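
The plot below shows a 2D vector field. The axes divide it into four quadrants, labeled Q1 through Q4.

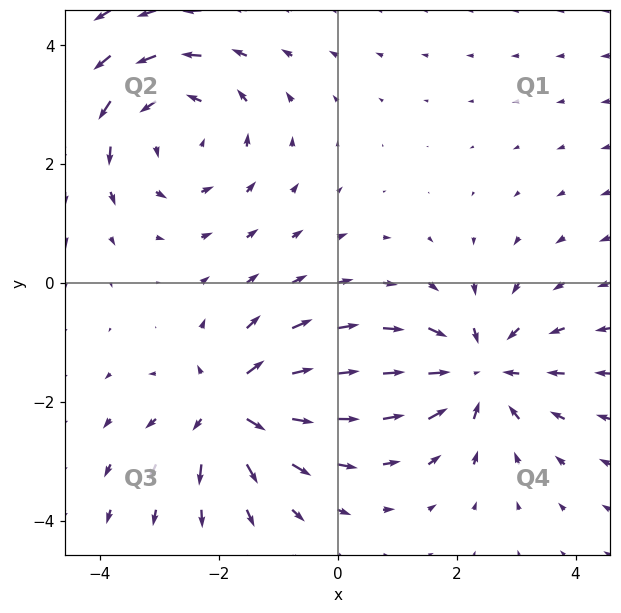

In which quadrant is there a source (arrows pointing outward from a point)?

The source sits at approximately (-1.8, -2.1), which lies in quadrant Q3. The divergence there is about +5, positive as expected for a source.

Q3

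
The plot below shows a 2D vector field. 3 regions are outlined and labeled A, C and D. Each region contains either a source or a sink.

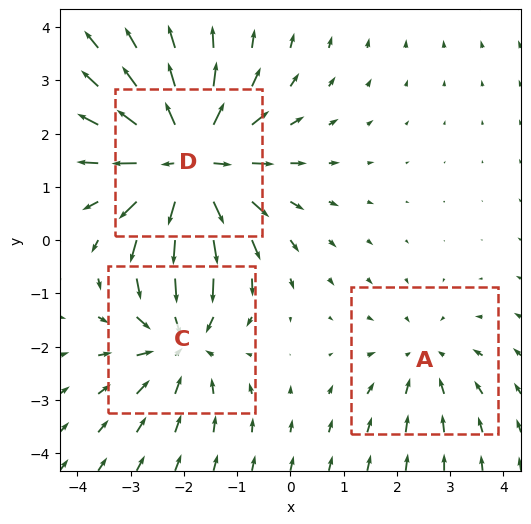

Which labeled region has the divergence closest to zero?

A

Divergence at each region's feature centre — A: about -2, C: about -3, D: about +5. Region A is closest to zero.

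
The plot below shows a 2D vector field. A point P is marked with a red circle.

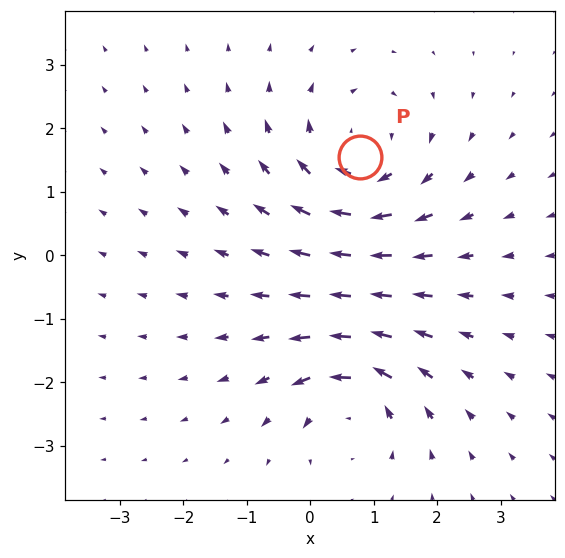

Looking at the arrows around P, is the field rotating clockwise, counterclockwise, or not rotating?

clockwise

Near P at (0.8, 1.5) the arrows circulate clockwise. The curl (z-component) there is about -4; negative curl means clockwise rotation.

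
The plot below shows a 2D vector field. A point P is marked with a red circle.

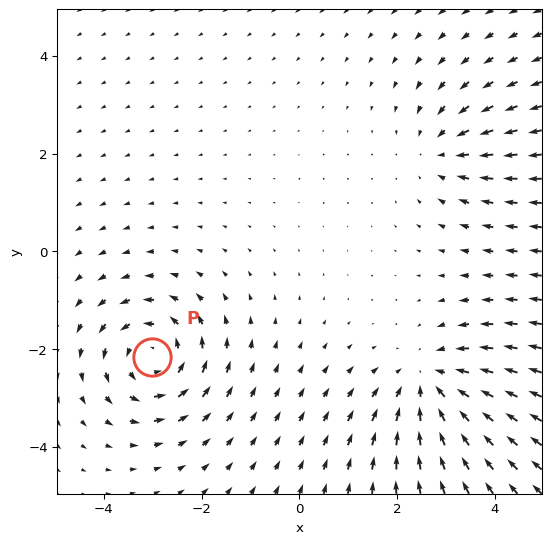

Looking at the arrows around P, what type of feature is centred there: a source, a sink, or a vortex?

vortex

At P (-3.0, -2.2) the arrows circulate counterclockwise. Divergence ≈0, curl about +5 — near-zero divergence with nonzero curl is a vortex.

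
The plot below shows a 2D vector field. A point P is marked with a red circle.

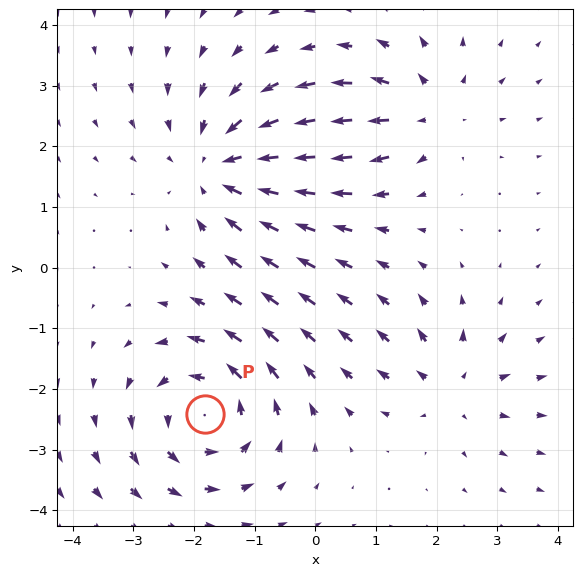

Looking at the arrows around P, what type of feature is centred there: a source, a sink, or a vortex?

At P (-1.8, -2.4) the arrows circulate counterclockwise. Divergence ≈0, curl about +5 — near-zero divergence with nonzero curl is a vortex.

vortex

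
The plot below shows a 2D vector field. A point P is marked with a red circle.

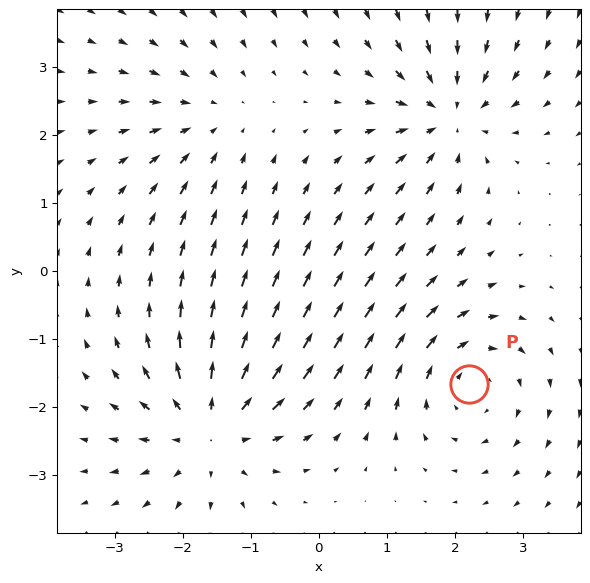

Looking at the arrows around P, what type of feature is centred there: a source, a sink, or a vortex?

At P (2.2, -1.7) the arrows circulate clockwise. Divergence ≈0, curl about -4 — near-zero divergence with nonzero curl is a vortex.

vortex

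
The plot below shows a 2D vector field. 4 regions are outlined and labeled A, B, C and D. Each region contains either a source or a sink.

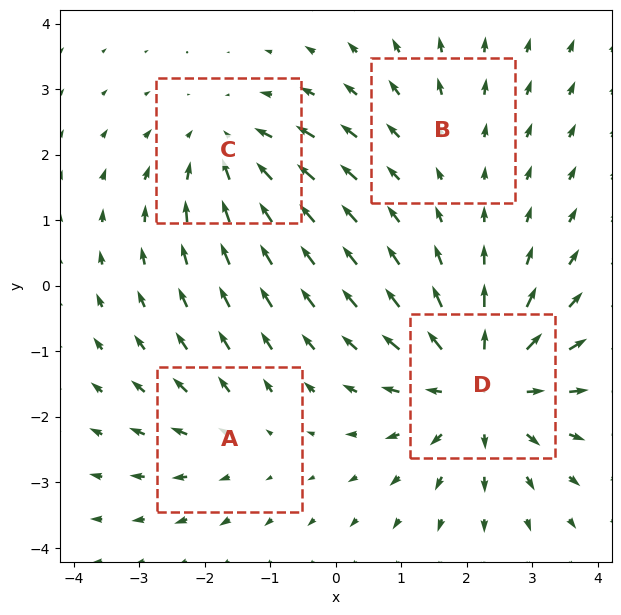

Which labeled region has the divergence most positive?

Divergence at each region's feature centre — A: about +3, B: about +2, C: about -4, D: about +6. Region D is most positive.

D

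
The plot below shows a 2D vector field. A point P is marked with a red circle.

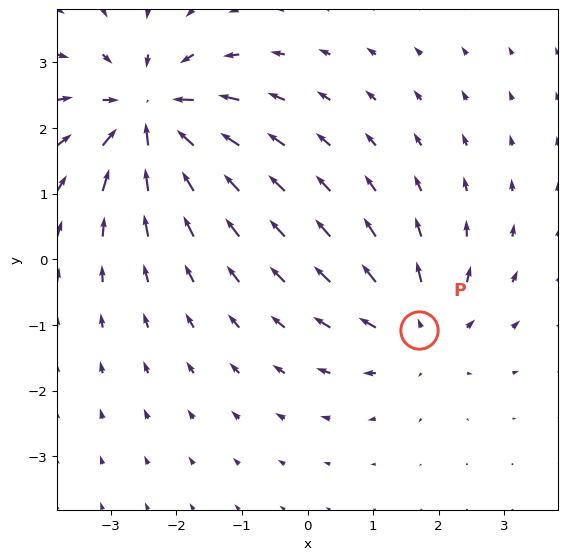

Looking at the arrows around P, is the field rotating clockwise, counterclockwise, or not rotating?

not rotating

Near P at (1.7, -1.1) the arrows show no circulation. The curl there is ≈0.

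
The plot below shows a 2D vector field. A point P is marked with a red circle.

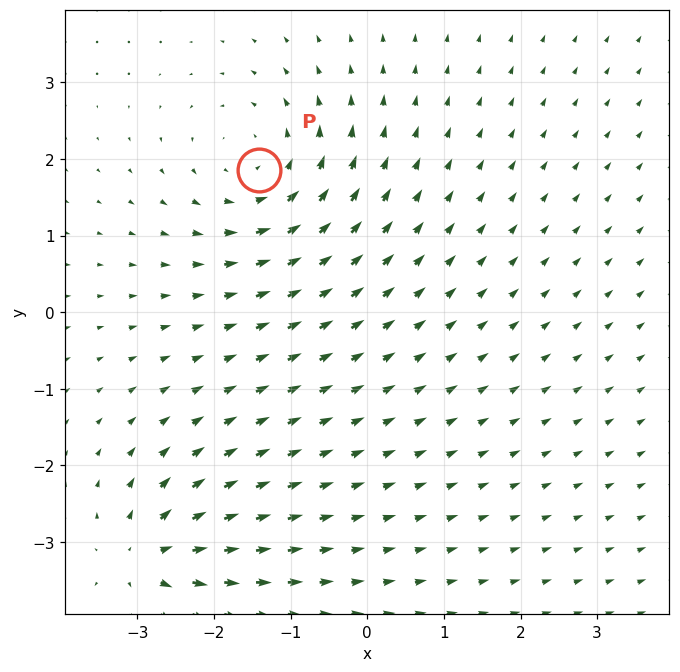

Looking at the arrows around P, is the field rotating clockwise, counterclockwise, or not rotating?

Near P at (-1.4, 1.9) the arrows circulate counterclockwise. The curl (z-component) there is about +4; positive curl means counterclockwise rotation.

counterclockwise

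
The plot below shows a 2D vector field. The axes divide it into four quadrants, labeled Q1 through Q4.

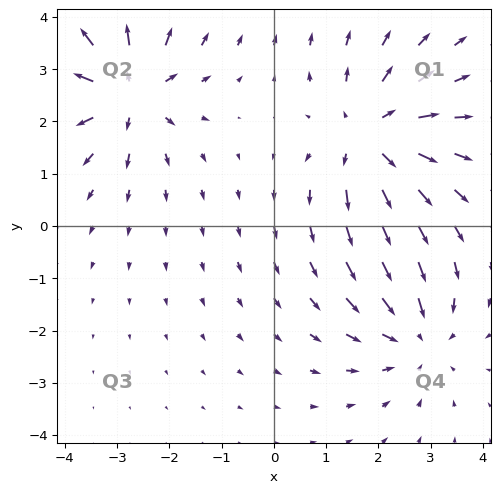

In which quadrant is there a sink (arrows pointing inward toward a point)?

The sink sits at approximately (2.7, -2.1), which lies in quadrant Q4. The divergence there is about -3, negative as expected for a sink.

Q4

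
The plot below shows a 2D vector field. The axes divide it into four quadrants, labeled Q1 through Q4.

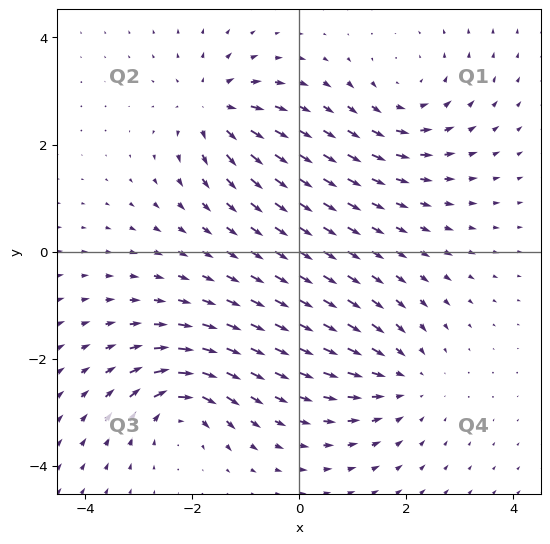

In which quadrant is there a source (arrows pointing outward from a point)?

Q2

The source sits at approximately (-1.6, 2.7), which lies in quadrant Q2. The divergence there is about +5, positive as expected for a source.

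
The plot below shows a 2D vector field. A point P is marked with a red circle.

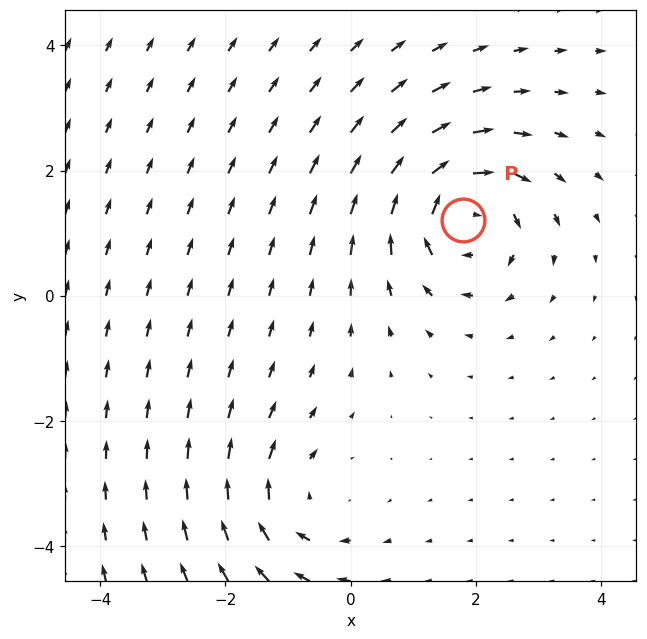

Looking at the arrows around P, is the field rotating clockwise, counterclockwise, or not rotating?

Near P at (1.8, 1.2) the arrows circulate clockwise. The curl (z-component) there is about -5; negative curl means clockwise rotation.

clockwise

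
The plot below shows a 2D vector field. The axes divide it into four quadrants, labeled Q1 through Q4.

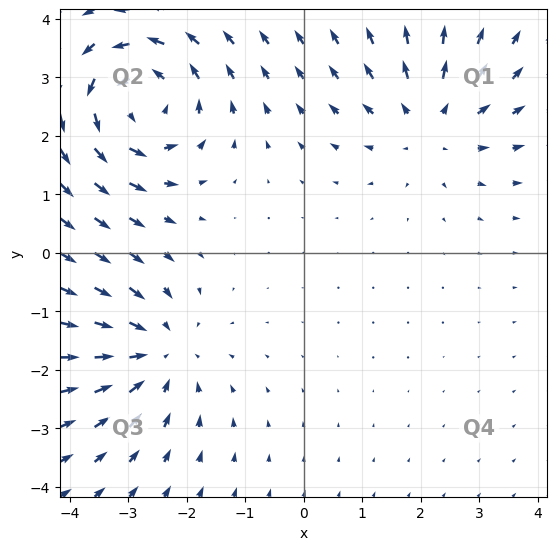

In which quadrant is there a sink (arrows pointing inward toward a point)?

The sink sits at approximately (-2.5, -1.7), which lies in quadrant Q3. The divergence there is about -2, negative as expected for a sink.

Q3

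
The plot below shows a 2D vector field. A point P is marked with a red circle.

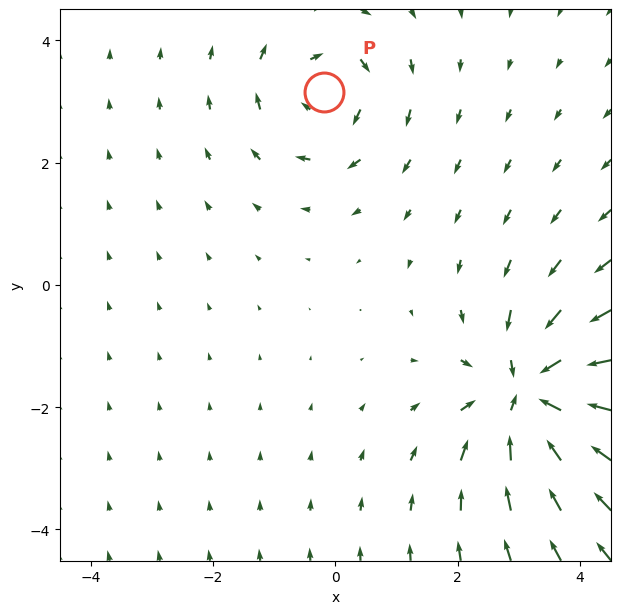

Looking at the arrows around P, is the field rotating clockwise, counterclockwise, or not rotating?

Near P at (-0.2, 3.2) the arrows circulate clockwise. The curl (z-component) there is about -3; negative curl means clockwise rotation.

clockwise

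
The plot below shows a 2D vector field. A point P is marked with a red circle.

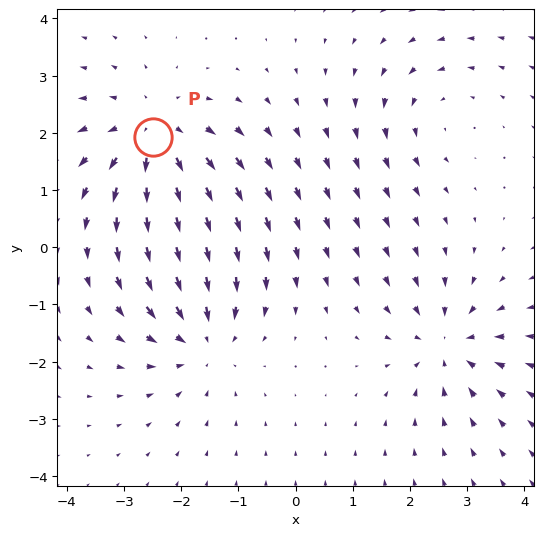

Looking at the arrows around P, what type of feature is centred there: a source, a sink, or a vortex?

source

At P (-2.5, 1.9) the arrows spread outward. Divergence about +4, curl ≈0 — positive divergence with near-zero curl is a source.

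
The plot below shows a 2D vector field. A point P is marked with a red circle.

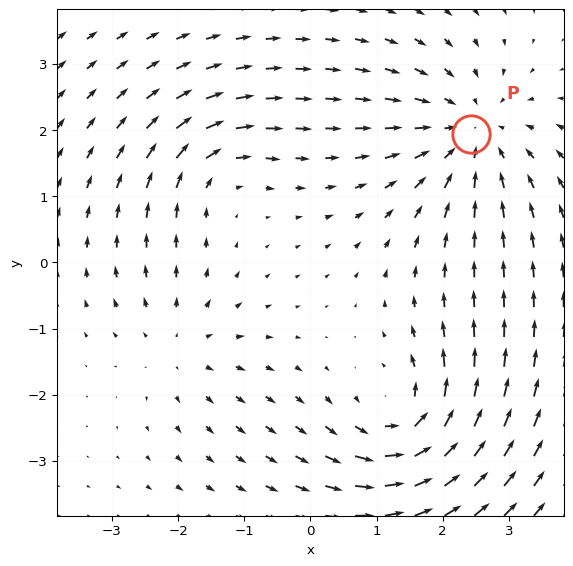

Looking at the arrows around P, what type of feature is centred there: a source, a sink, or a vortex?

sink

At P (2.4, 1.9) the arrows converge inward. Divergence about -4, curl ≈0 — negative divergence with near-zero curl is a sink.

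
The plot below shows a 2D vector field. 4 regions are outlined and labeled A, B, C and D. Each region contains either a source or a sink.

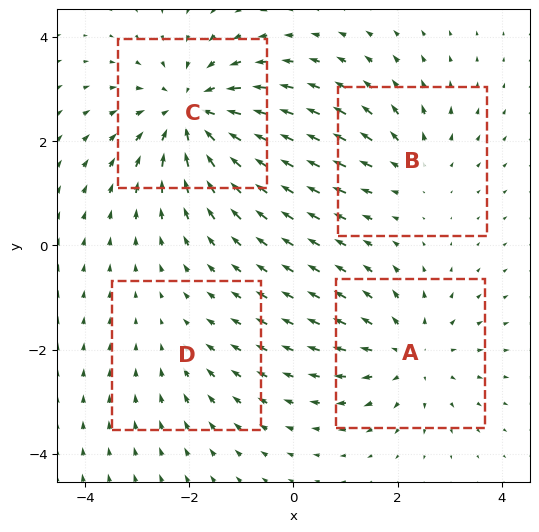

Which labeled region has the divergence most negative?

Divergence at each region's feature centre — A: about +4, B: about +3, C: about -6, D: about -2. Region C is most negative.

C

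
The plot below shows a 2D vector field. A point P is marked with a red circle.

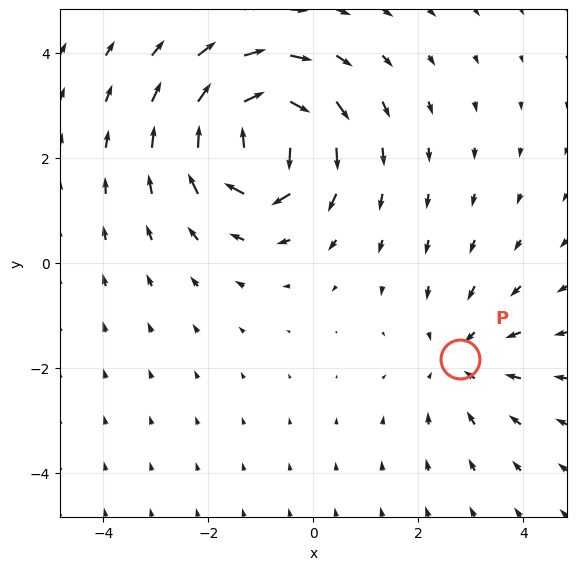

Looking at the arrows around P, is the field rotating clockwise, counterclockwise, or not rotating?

not rotating

Near P at (2.8, -1.8) the arrows show no circulation. The curl there is ≈0.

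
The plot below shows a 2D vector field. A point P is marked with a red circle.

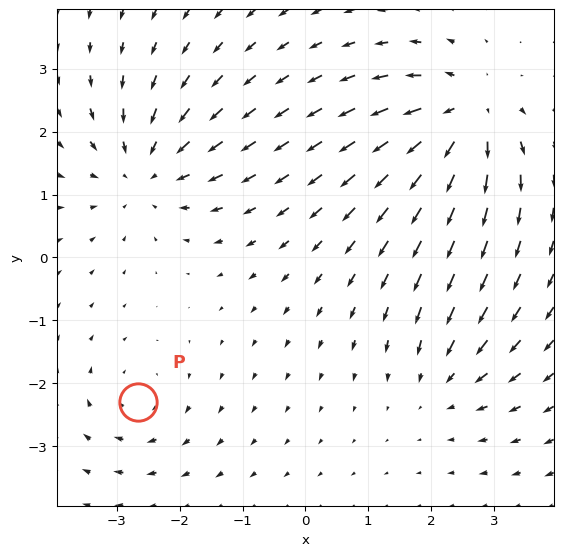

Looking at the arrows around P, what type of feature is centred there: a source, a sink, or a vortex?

At P (-2.7, -2.3) the arrows circulate clockwise. Divergence ≈0, curl about -3 — near-zero divergence with nonzero curl is a vortex.

vortex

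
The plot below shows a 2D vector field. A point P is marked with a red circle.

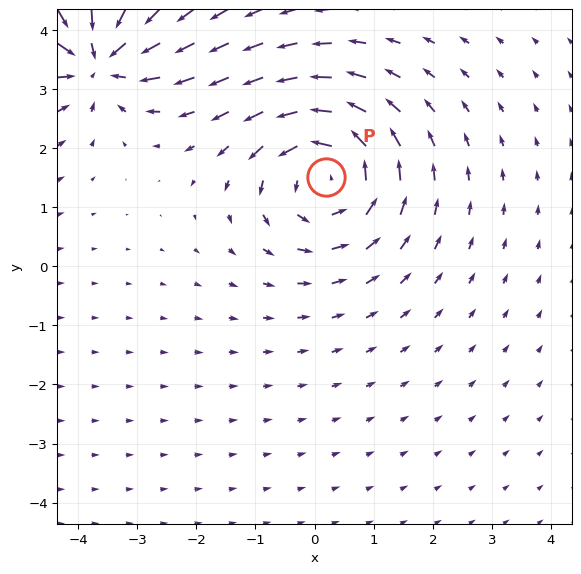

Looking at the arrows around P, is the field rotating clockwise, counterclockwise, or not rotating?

counterclockwise

Near P at (0.2, 1.5) the arrows circulate counterclockwise. The curl (z-component) there is about +5; positive curl means counterclockwise rotation.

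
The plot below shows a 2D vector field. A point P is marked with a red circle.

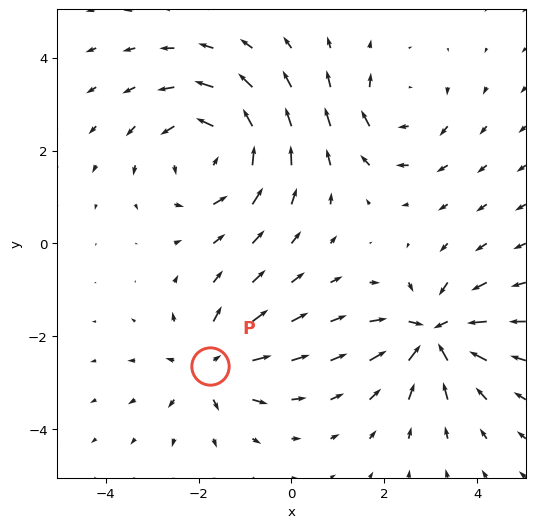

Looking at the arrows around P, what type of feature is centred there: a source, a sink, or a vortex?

source

At P (-1.8, -2.6) the arrows spread outward. Divergence about +4, curl ≈0 — positive divergence with near-zero curl is a source.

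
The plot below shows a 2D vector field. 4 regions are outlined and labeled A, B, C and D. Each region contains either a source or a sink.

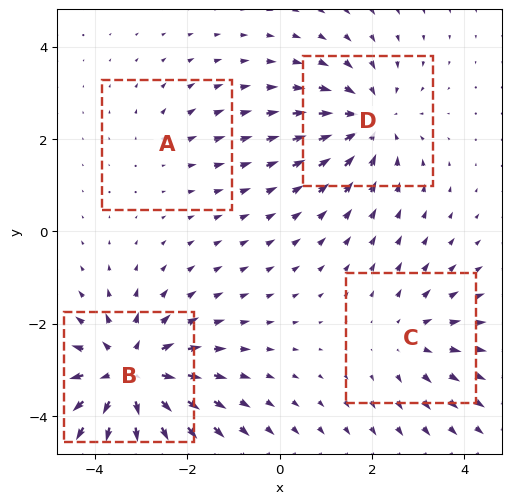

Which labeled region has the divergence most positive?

B

Divergence at each region's feature centre — A: about +2, B: about +7, C: about +3, D: about -4. Region B is most positive.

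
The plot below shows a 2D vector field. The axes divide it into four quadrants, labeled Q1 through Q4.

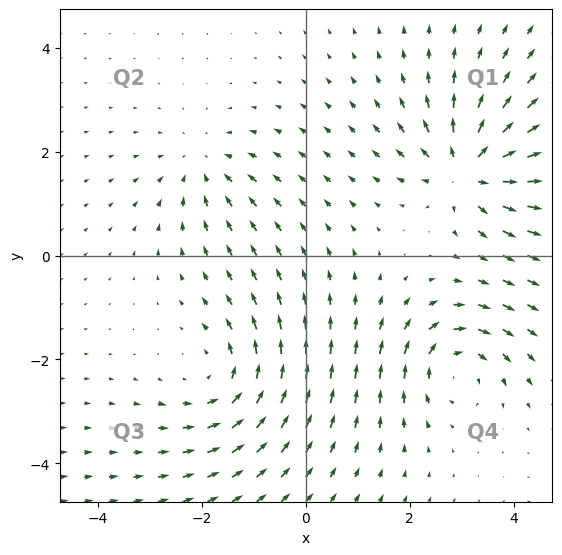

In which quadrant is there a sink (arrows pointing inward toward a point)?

Q2

The sink sits at approximately (-2.0, 1.7), which lies in quadrant Q2. The divergence there is about -3, negative as expected for a sink.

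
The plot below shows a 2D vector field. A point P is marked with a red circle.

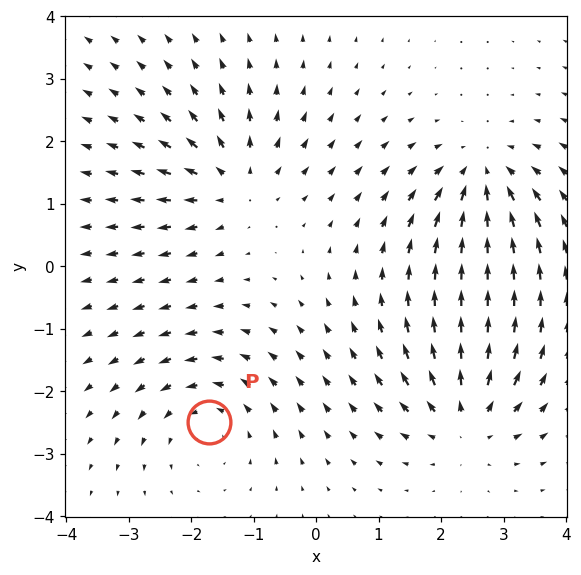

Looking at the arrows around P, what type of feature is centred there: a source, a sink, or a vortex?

vortex

At P (-1.7, -2.5) the arrows circulate counterclockwise. Divergence ≈0, curl about +3 — near-zero divergence with nonzero curl is a vortex.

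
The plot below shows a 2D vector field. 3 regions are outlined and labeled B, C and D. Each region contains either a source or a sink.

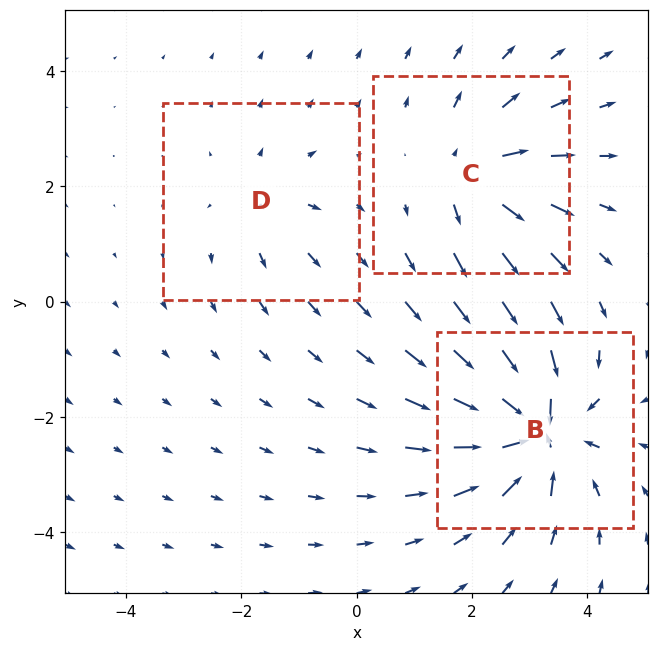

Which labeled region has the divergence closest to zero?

Divergence at each region's feature centre — B: about -7, C: about +4, D: about +2. Region D is closest to zero.

D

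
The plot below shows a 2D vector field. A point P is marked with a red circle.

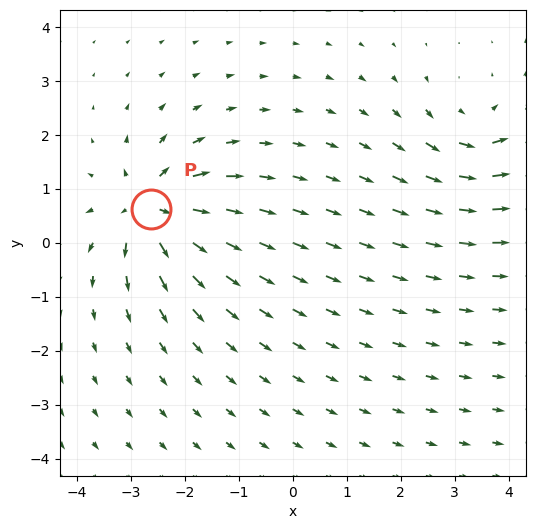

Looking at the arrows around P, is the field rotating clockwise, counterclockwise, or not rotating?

not rotating

Near P at (-2.6, 0.6) the arrows show no circulation. The curl there is ≈0.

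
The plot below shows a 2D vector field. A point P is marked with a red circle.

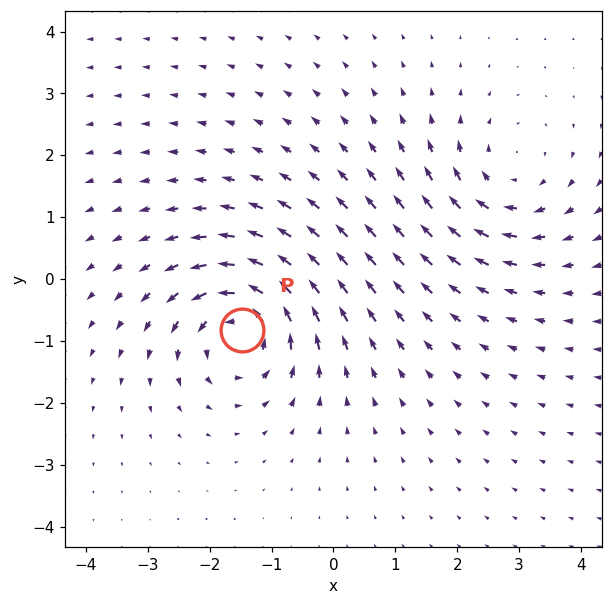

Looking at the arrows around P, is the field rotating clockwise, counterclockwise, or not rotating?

counterclockwise

Near P at (-1.5, -0.8) the arrows circulate counterclockwise. The curl (z-component) there is about +5; positive curl means counterclockwise rotation.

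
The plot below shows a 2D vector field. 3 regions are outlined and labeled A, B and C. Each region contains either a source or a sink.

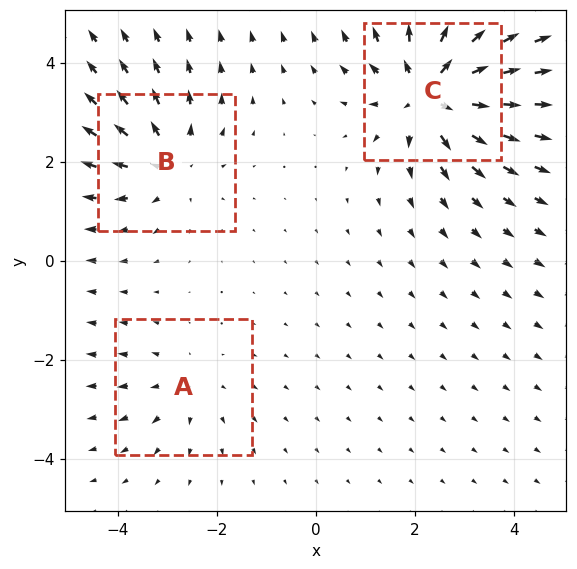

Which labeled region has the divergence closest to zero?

A

Divergence at each region's feature centre — A: about +2, B: about +3, C: about +5. Region A is closest to zero.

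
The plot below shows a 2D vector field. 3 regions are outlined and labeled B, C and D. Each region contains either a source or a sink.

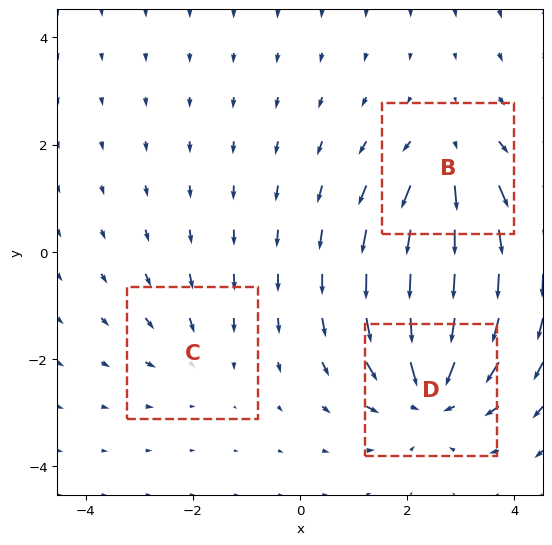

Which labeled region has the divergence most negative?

Divergence at each region's feature centre — B: about +3, C: about -2, D: about -5. Region D is most negative.

D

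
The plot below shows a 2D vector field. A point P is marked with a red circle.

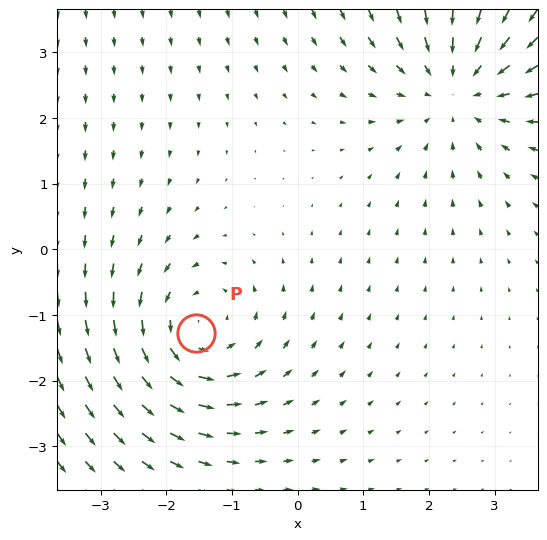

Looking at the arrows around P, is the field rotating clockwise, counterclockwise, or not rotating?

Near P at (-1.6, -1.3) the arrows circulate counterclockwise. The curl (z-component) there is about +4; positive curl means counterclockwise rotation.

counterclockwise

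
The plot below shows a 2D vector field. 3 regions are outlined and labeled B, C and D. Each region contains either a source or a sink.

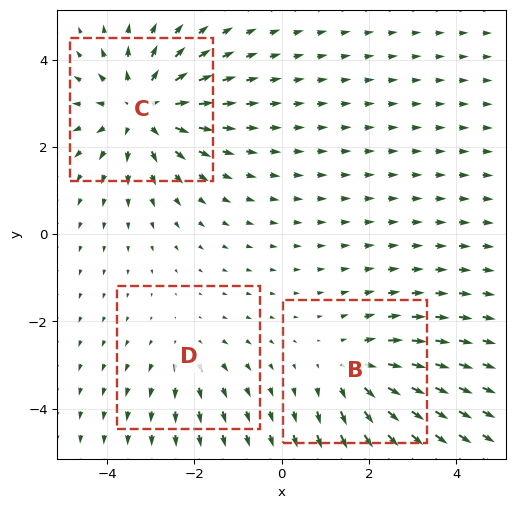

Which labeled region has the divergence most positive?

C

Divergence at each region's feature centre — B: about +3, C: about +4, D: about +2. Region C is most positive.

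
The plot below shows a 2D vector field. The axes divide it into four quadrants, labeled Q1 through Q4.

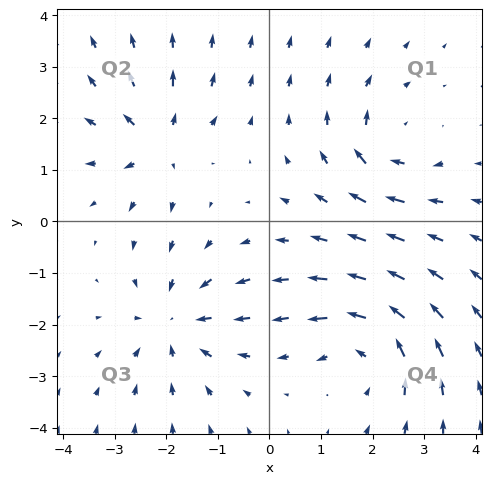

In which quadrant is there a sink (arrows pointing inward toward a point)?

Q3

The sink sits at approximately (-1.8, -2.0), which lies in quadrant Q3. The divergence there is about -4, negative as expected for a sink.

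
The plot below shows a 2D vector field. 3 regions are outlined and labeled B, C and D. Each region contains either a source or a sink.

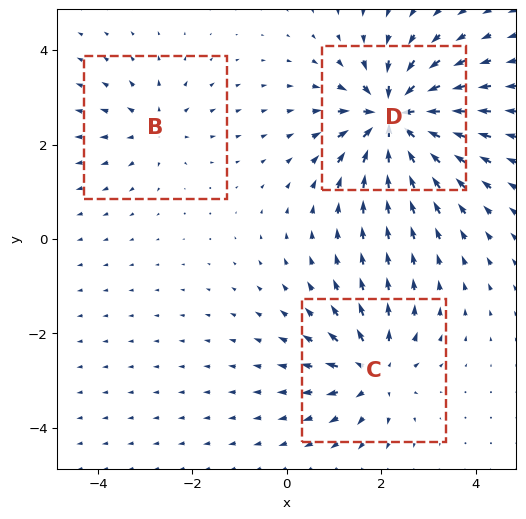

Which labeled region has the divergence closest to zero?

Divergence at each region's feature centre — B: about +3, C: about +4, D: about -6. Region B is closest to zero.

B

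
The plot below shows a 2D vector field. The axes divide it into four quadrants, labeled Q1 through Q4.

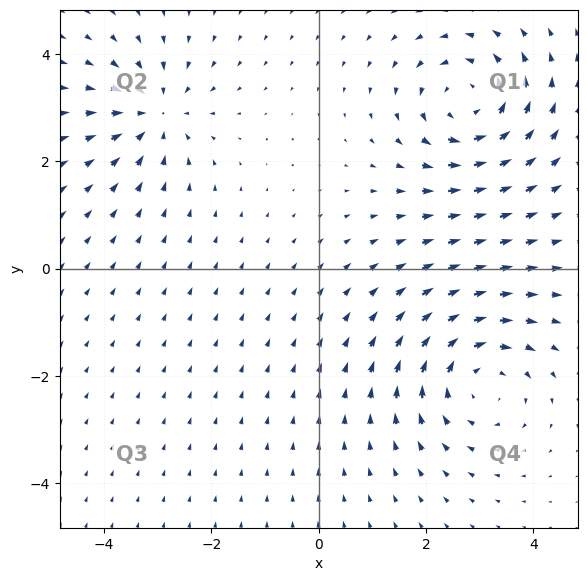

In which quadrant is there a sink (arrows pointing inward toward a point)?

The sink sits at approximately (-3.0, 2.9), which lies in quadrant Q2. The divergence there is about -4, negative as expected for a sink.

Q2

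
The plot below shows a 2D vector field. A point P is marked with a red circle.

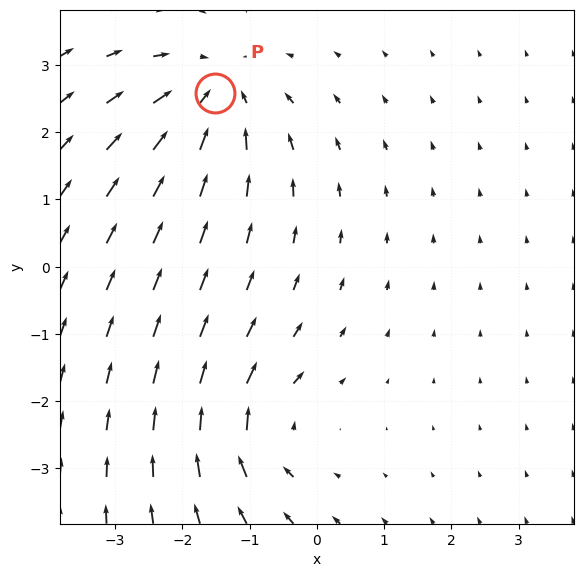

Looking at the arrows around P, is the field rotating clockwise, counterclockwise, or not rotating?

Near P at (-1.5, 2.6) the arrows show no circulation. The curl there is ≈0.

not rotating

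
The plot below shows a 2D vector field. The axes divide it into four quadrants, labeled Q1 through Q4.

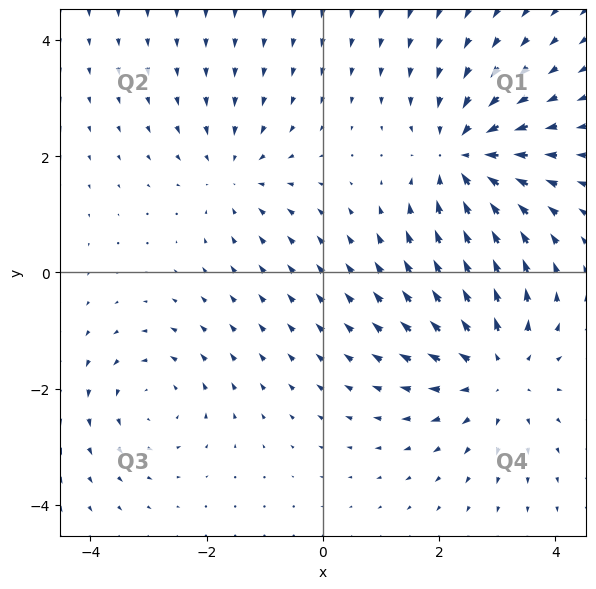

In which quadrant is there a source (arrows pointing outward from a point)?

Q4

The source sits at approximately (3.0, -1.7), which lies in quadrant Q4. The divergence there is about +4, positive as expected for a source.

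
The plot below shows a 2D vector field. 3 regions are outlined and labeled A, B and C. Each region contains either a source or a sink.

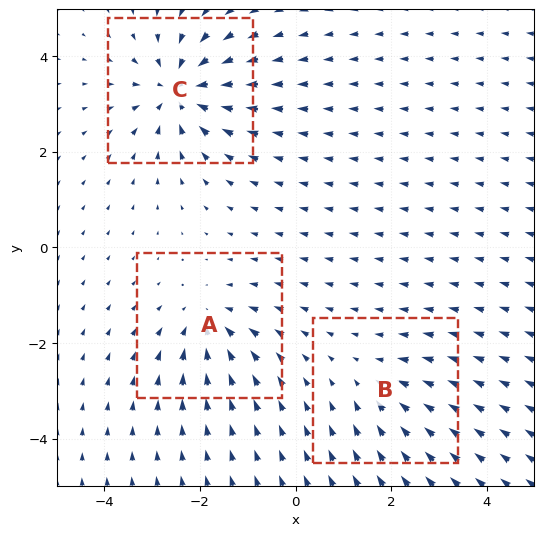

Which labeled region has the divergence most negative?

Divergence at each region's feature centre — A: about -4, B: about -2, C: about -5. Region C is most negative.

C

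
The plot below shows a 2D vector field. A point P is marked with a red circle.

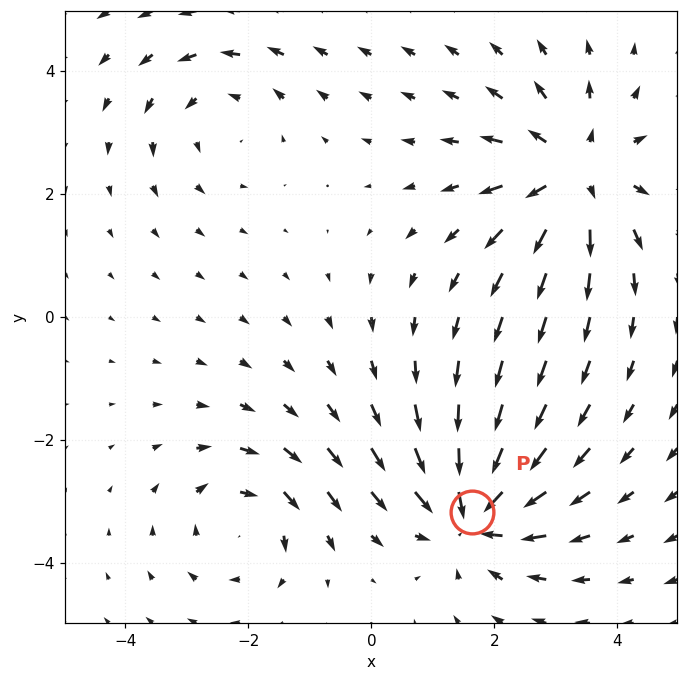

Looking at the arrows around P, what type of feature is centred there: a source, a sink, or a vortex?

sink

At P (1.6, -3.2) the arrows converge inward. Divergence about -5, curl ≈0 — negative divergence with near-zero curl is a sink.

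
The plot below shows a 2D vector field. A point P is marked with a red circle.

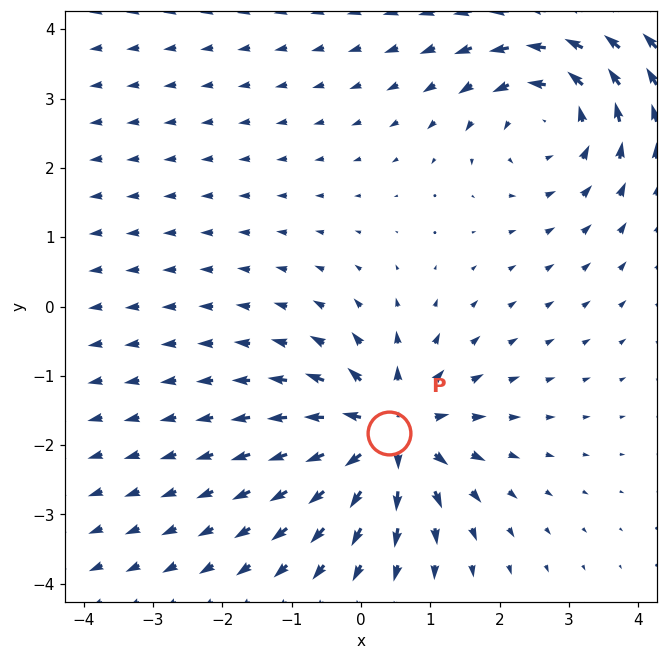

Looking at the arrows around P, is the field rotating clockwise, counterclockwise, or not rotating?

not rotating

Near P at (0.4, -1.8) the arrows show no circulation. The curl there is ≈0.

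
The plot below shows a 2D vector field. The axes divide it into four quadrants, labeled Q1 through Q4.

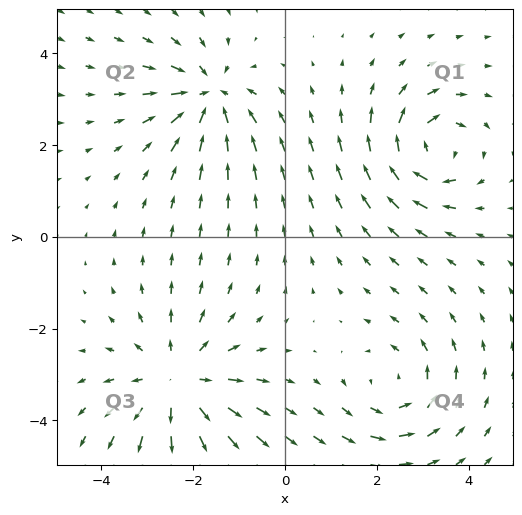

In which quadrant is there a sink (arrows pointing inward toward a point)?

The sink sits at approximately (-1.7, 3.1), which lies in quadrant Q2. The divergence there is about -4, negative as expected for a sink.

Q2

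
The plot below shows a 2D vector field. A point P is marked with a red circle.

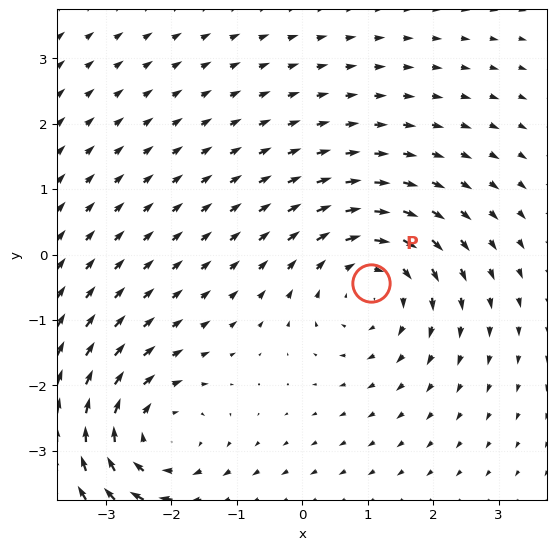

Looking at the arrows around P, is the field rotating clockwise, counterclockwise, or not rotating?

clockwise

Near P at (1.1, -0.4) the arrows circulate clockwise. The curl (z-component) there is about -4; negative curl means clockwise rotation.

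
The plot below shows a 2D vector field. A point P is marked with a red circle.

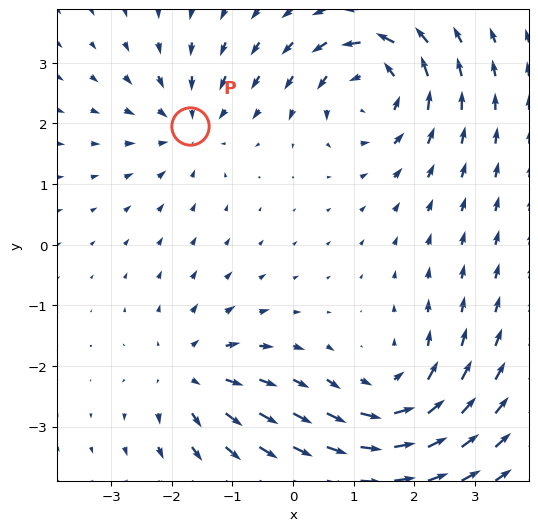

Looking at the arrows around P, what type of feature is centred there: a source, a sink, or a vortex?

sink

At P (-1.7, 2.0) the arrows converge inward. Divergence about -4, curl ≈0 — negative divergence with near-zero curl is a sink.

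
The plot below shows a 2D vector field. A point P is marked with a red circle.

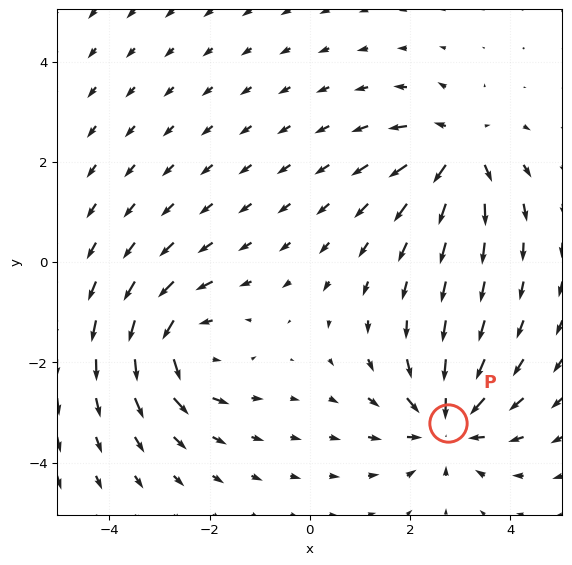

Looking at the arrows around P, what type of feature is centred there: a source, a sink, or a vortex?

At P (2.8, -3.2) the arrows converge inward. Divergence about -6, curl ≈0 — negative divergence with near-zero curl is a sink.

sink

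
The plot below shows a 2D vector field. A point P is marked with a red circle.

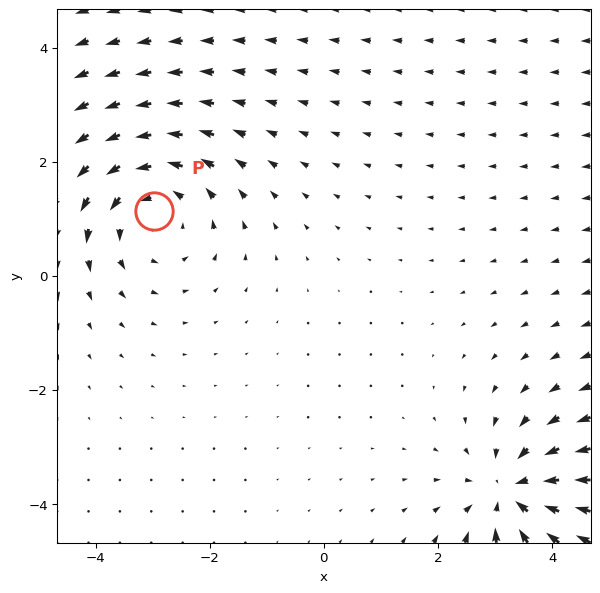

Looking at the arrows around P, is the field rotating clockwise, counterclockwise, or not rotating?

counterclockwise

Near P at (-3.0, 1.1) the arrows circulate counterclockwise. The curl (z-component) there is about +3; positive curl means counterclockwise rotation.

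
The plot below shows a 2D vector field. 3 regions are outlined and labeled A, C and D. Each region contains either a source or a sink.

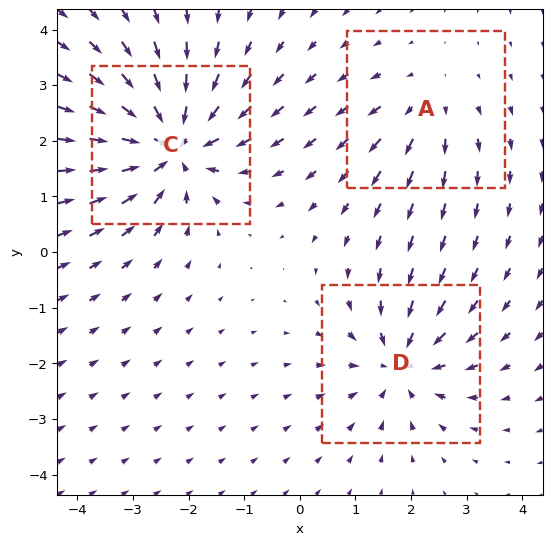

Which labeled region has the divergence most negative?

Divergence at each region's feature centre — A: about +2, C: about -5, D: about -4. Region C is most negative.

C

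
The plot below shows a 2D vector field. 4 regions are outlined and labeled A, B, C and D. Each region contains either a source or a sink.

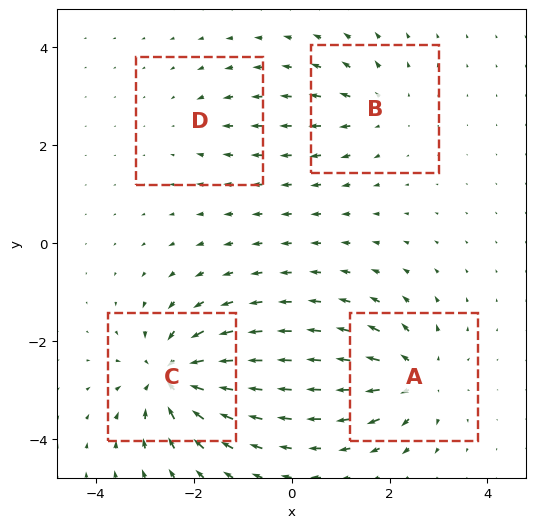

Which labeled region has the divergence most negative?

Divergence at each region's feature centre — A: about +6, B: about +4, C: about -8, D: about -2. Region C is most negative.

C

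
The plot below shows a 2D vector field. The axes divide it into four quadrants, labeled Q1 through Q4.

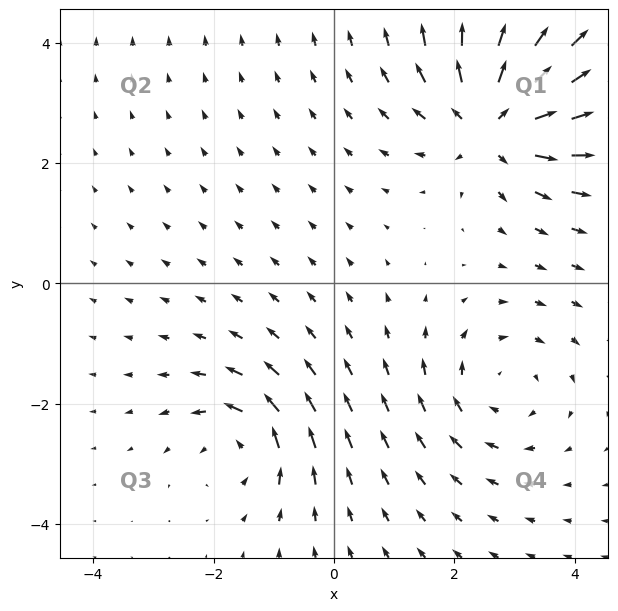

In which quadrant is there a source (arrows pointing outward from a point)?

The source sits at approximately (2.7, 2.7), which lies in quadrant Q1. The divergence there is about +5, positive as expected for a source.

Q1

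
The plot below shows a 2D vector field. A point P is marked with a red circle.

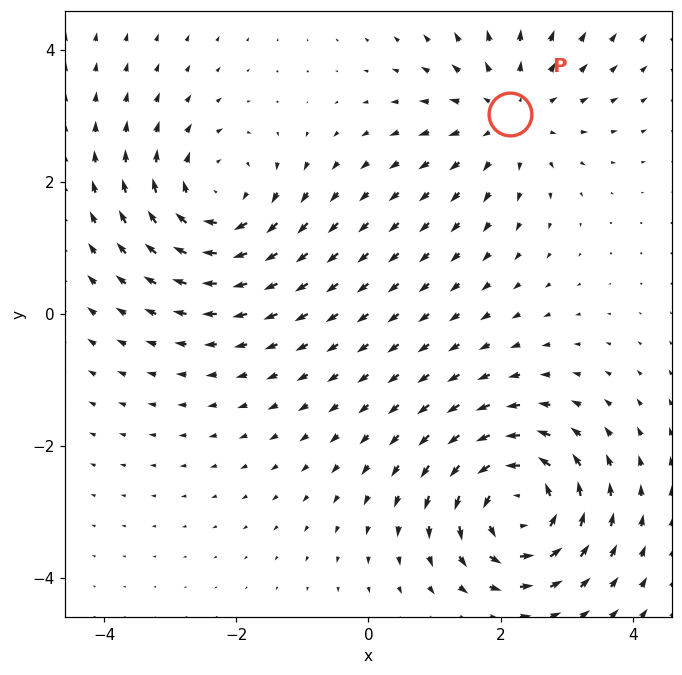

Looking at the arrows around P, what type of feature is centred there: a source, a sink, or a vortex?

source

At P (2.1, 3.0) the arrows spread outward. Divergence about +3, curl ≈0 — positive divergence with near-zero curl is a source.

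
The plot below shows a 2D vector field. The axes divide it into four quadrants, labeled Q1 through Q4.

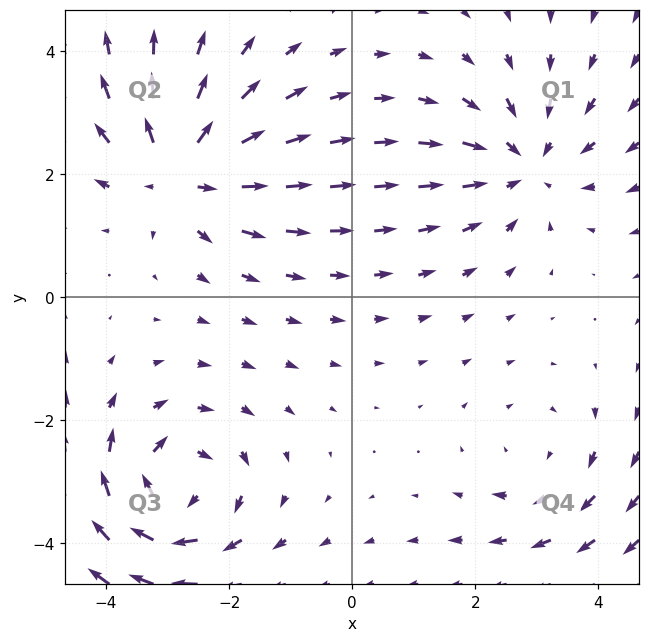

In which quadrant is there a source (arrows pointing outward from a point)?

The source sits at approximately (-2.8, 2.1), which lies in quadrant Q2. The divergence there is about +5, positive as expected for a source.

Q2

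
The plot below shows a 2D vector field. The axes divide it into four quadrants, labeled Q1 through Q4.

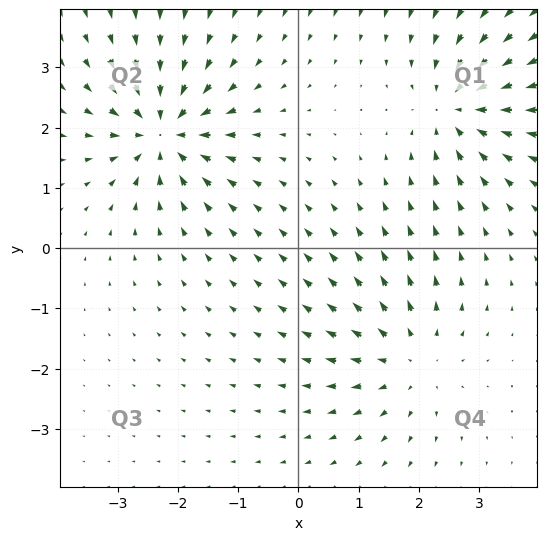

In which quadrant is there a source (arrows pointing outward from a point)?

The source sits at approximately (1.9, -1.8), which lies in quadrant Q4. The divergence there is about +3, positive as expected for a source.

Q4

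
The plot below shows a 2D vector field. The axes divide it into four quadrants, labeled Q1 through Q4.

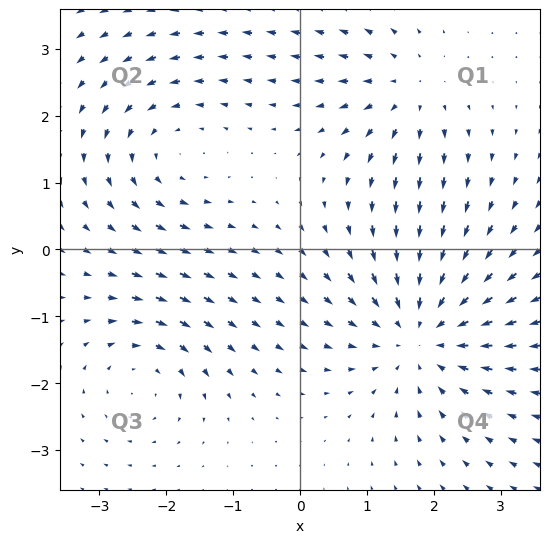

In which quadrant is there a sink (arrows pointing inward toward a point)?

Q4

The sink sits at approximately (1.8, -1.3), which lies in quadrant Q4. The divergence there is about -4, negative as expected for a sink.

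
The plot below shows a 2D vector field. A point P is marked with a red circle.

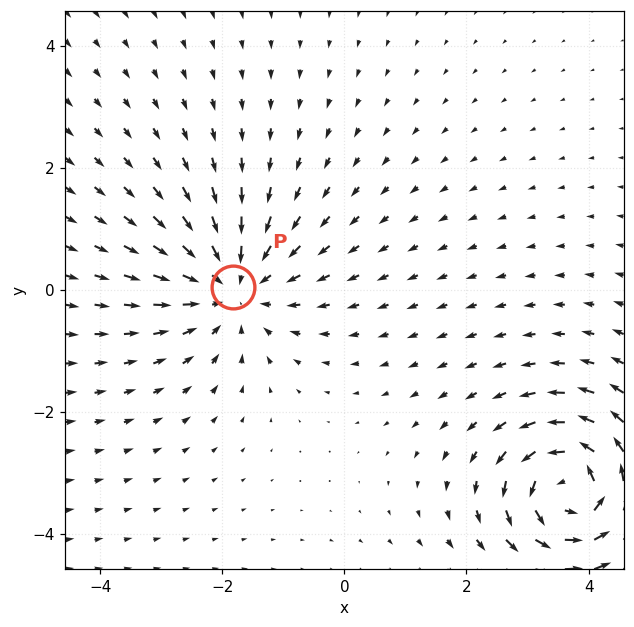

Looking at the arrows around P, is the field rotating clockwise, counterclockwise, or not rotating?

Near P at (-1.8, 0.0) the arrows show no circulation. The curl there is ≈0.

not rotating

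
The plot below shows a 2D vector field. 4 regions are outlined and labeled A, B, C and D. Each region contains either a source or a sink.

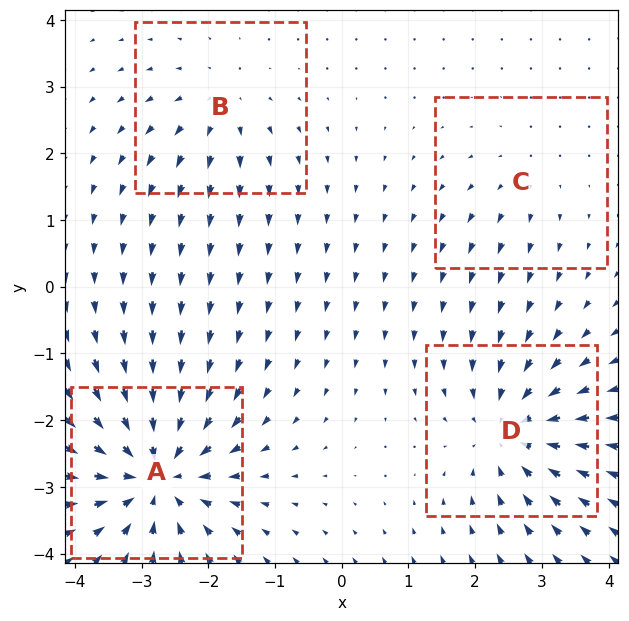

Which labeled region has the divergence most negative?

Divergence at each region's feature centre — A: about -7, B: about +3, C: about +2, D: about -5. Region A is most negative.

A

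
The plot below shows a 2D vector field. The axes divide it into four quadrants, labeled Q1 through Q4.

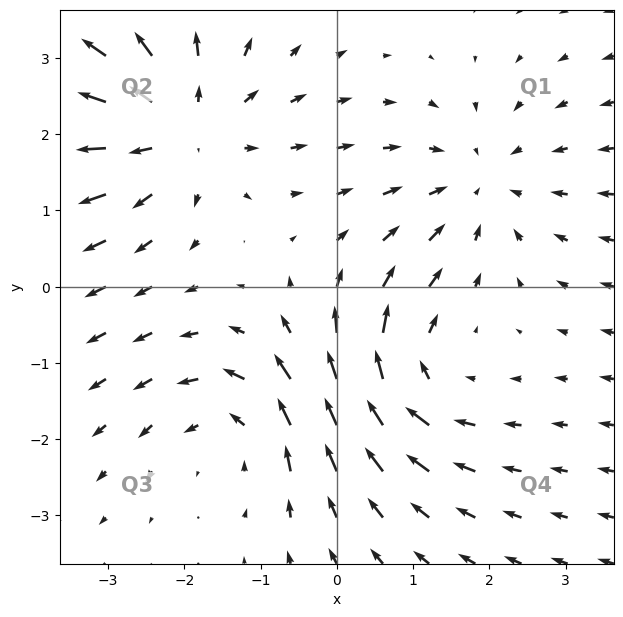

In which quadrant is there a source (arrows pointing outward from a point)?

The source sits at approximately (-2.1, 2.1), which lies in quadrant Q2. The divergence there is about +4, positive as expected for a source.

Q2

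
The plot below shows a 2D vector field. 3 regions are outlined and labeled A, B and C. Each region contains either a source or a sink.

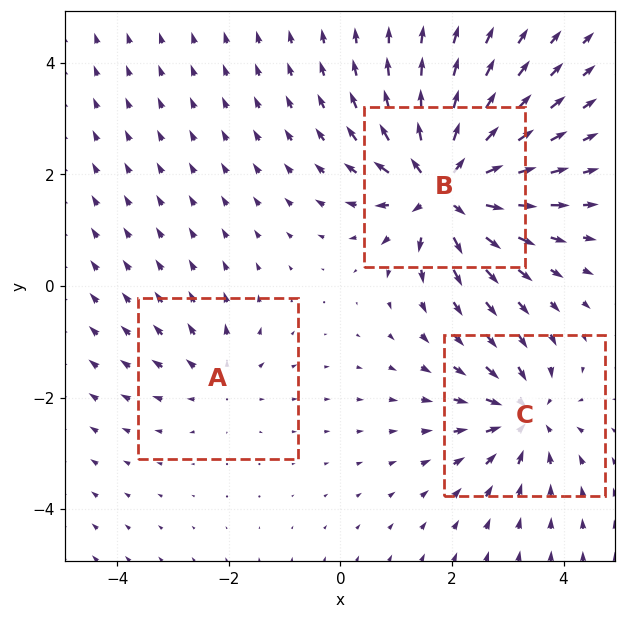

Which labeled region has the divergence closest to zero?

A

Divergence at each region's feature centre — A: about +2, B: about +6, C: about -4. Region A is closest to zero.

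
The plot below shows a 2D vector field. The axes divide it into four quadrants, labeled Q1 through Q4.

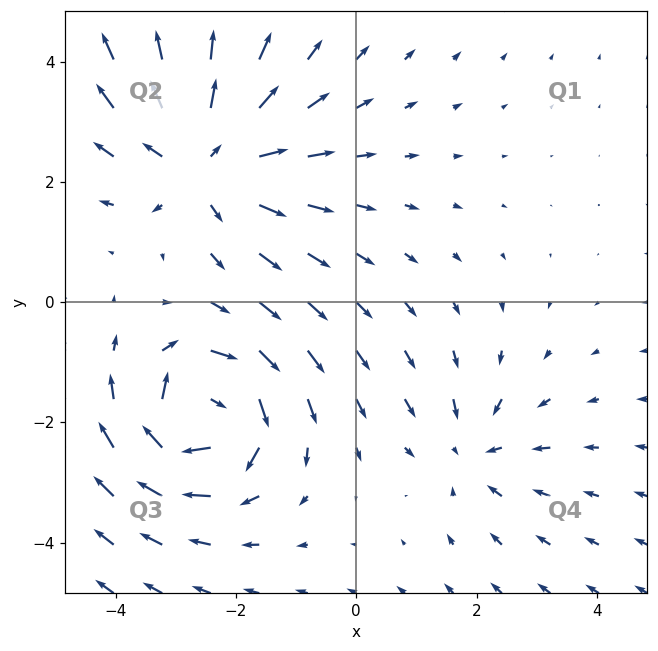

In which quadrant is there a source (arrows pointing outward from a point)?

Q2

The source sits at approximately (-2.5, 2.4), which lies in quadrant Q2. The divergence there is about +4, positive as expected for a source.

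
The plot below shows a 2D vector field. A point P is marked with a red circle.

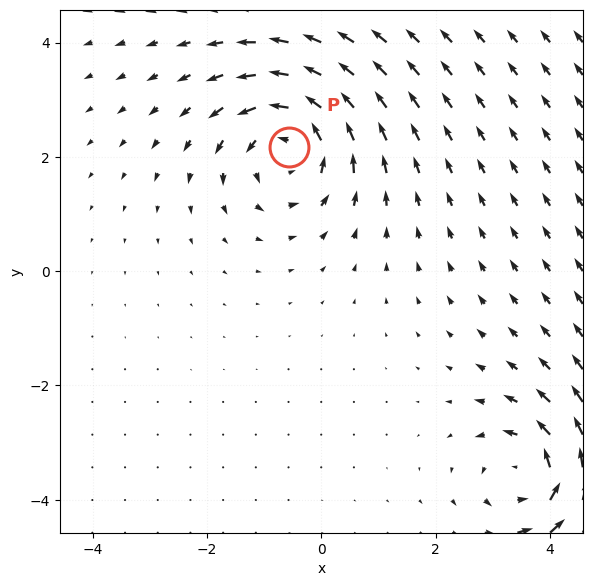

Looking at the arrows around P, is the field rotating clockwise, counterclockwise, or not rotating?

counterclockwise

Near P at (-0.6, 2.2) the arrows circulate counterclockwise. The curl (z-component) there is about +5; positive curl means counterclockwise rotation.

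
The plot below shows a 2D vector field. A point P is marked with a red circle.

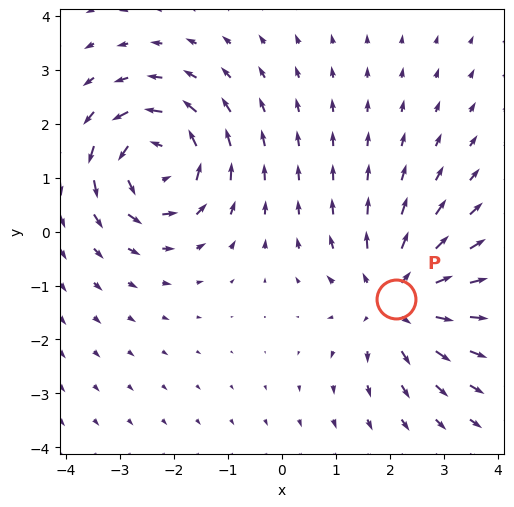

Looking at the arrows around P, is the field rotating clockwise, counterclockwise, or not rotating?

not rotating

Near P at (2.1, -1.3) the arrows show no circulation. The curl there is ≈0.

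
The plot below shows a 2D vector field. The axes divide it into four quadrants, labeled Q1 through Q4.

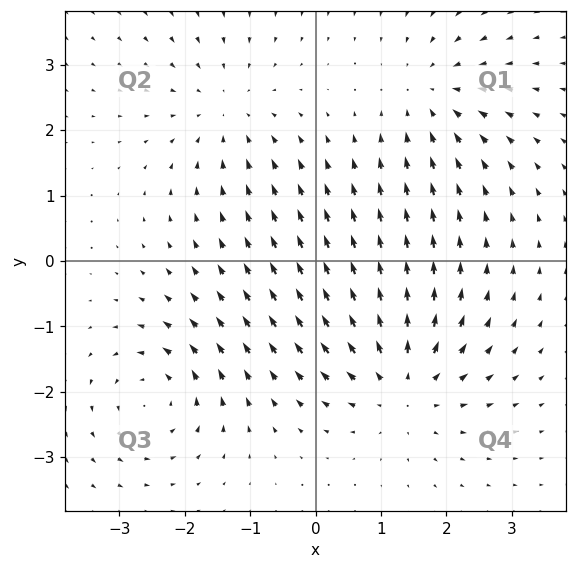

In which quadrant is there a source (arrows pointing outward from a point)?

Q4

The source sits at approximately (1.3, -1.9), which lies in quadrant Q4. The divergence there is about +5, positive as expected for a source.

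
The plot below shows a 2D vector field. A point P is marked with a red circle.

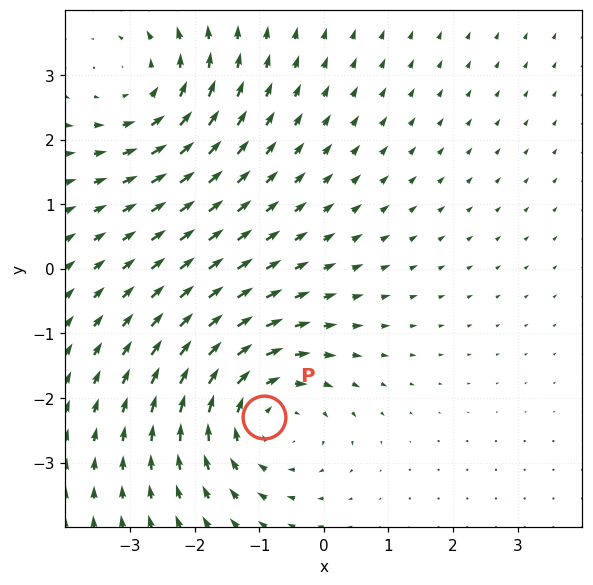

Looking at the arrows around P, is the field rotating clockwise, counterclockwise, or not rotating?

Near P at (-0.9, -2.3) the arrows circulate clockwise. The curl (z-component) there is about -4; negative curl means clockwise rotation.

clockwise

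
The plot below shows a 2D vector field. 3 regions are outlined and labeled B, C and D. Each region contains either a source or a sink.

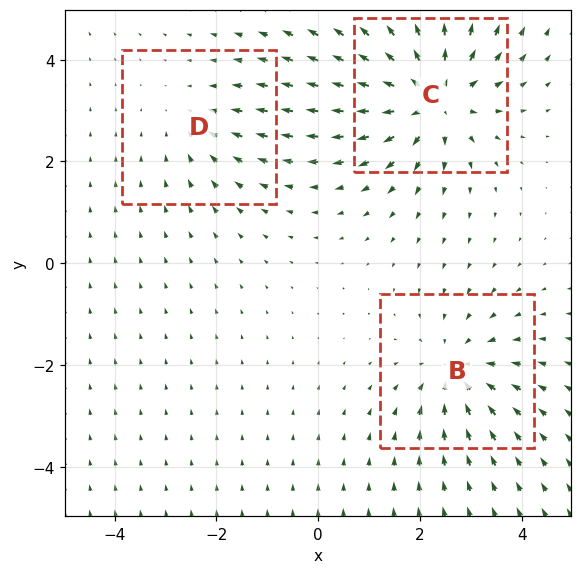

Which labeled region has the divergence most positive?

Divergence at each region's feature centre — B: about -3, C: about +4, D: about -2. Region C is most positive.

C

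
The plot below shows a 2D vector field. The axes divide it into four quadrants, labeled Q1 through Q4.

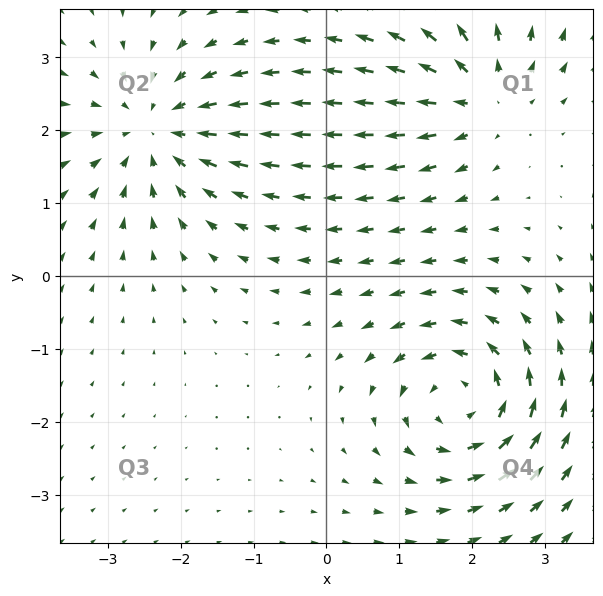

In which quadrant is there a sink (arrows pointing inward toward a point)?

The sink sits at approximately (-2.3, 2.0), which lies in quadrant Q2. The divergence there is about -3, negative as expected for a sink.

Q2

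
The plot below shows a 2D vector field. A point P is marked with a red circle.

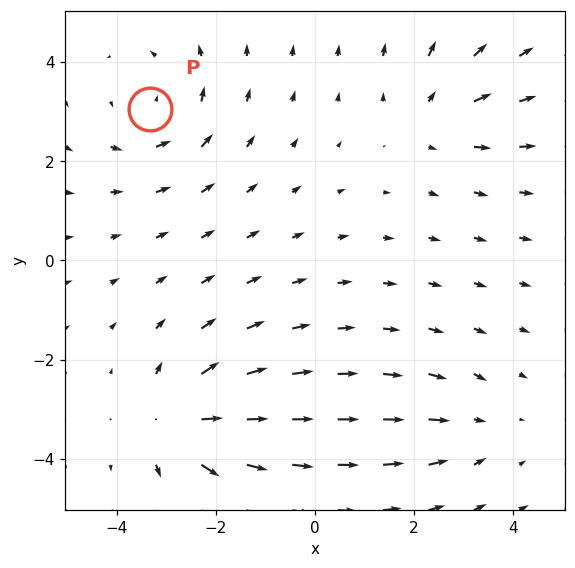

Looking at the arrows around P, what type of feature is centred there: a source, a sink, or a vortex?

vortex

At P (-3.3, 3.1) the arrows circulate counterclockwise. Divergence ≈0, curl about +3 — near-zero divergence with nonzero curl is a vortex.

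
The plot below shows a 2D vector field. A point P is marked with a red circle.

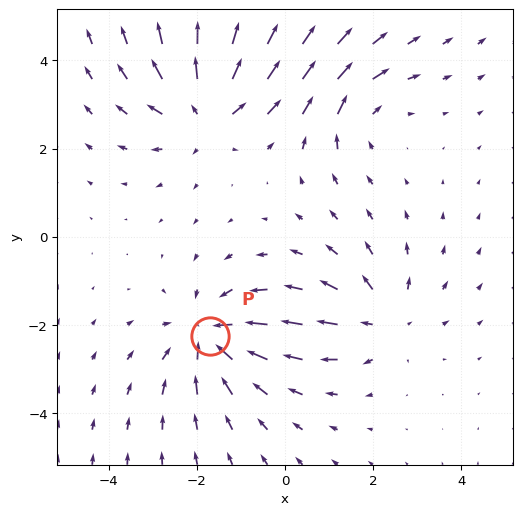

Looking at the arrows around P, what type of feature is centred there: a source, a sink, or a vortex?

At P (-1.7, -2.3) the arrows converge inward. Divergence about -5, curl ≈0 — negative divergence with near-zero curl is a sink.

sink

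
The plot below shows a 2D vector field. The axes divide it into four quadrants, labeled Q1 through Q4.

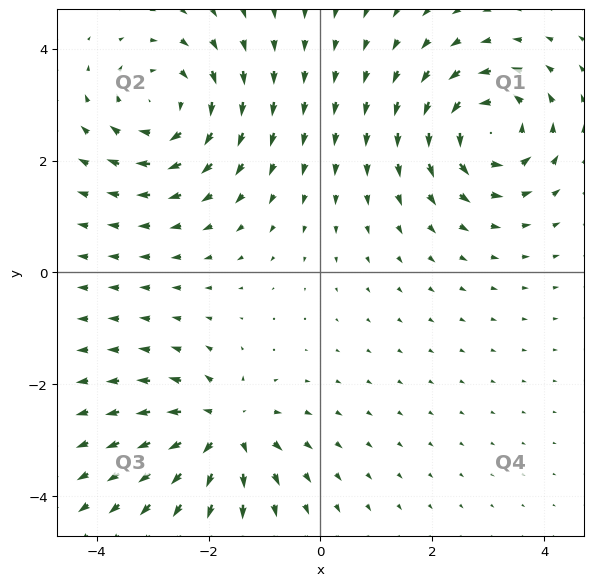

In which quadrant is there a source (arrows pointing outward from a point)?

The source sits at approximately (-1.7, -2.8), which lies in quadrant Q3. The divergence there is about +5, positive as expected for a source.

Q3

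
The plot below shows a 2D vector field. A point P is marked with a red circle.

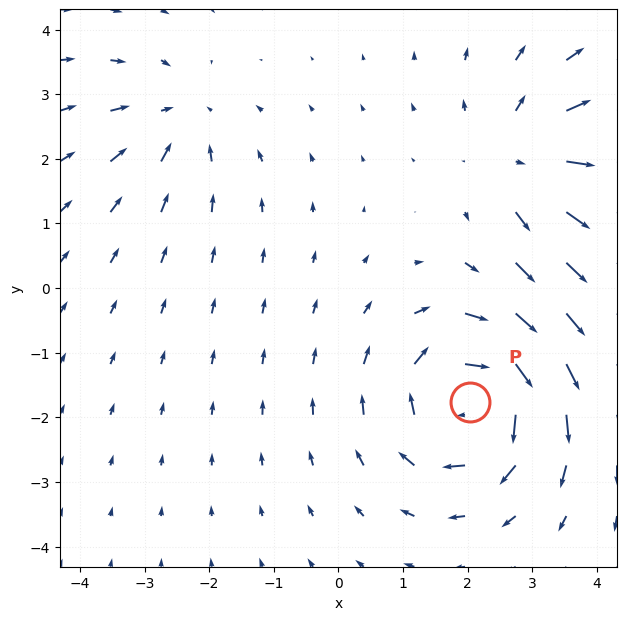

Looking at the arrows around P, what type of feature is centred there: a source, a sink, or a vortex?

At P (2.0, -1.8) the arrows circulate clockwise. Divergence ≈0, curl about -5 — near-zero divergence with nonzero curl is a vortex.

vortex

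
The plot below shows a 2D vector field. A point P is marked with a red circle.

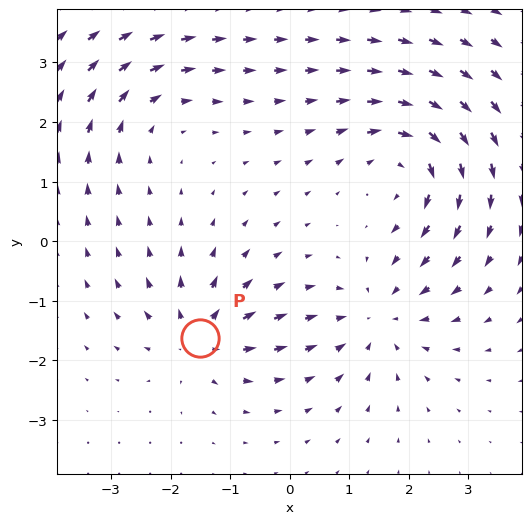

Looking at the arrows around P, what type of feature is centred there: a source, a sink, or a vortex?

source

At P (-1.5, -1.6) the arrows spread outward. Divergence about +4, curl ≈0 — positive divergence with near-zero curl is a source.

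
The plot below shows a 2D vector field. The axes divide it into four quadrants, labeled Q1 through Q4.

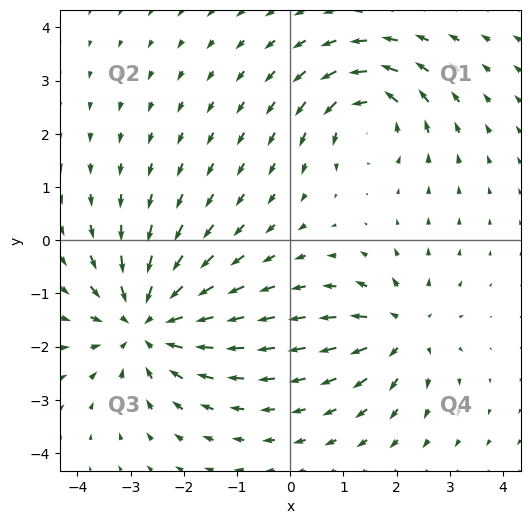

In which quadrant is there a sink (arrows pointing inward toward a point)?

Q3

The sink sits at approximately (-2.7, -1.6), which lies in quadrant Q3. The divergence there is about -4, negative as expected for a sink.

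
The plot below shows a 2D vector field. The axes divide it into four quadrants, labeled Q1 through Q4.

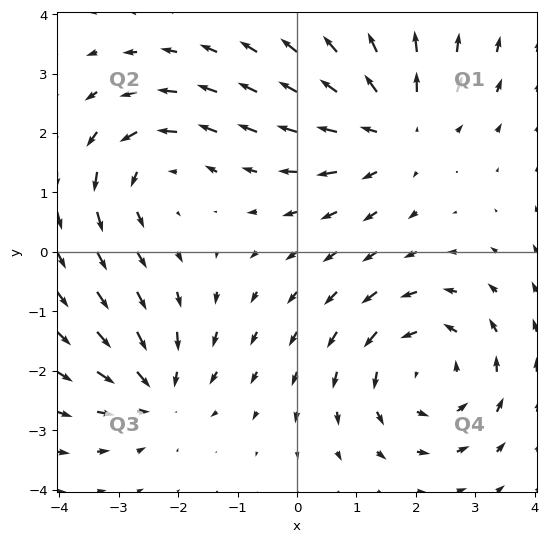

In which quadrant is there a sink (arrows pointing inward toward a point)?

Q3

The sink sits at approximately (-2.4, -2.3), which lies in quadrant Q3. The divergence there is about -4, negative as expected for a sink.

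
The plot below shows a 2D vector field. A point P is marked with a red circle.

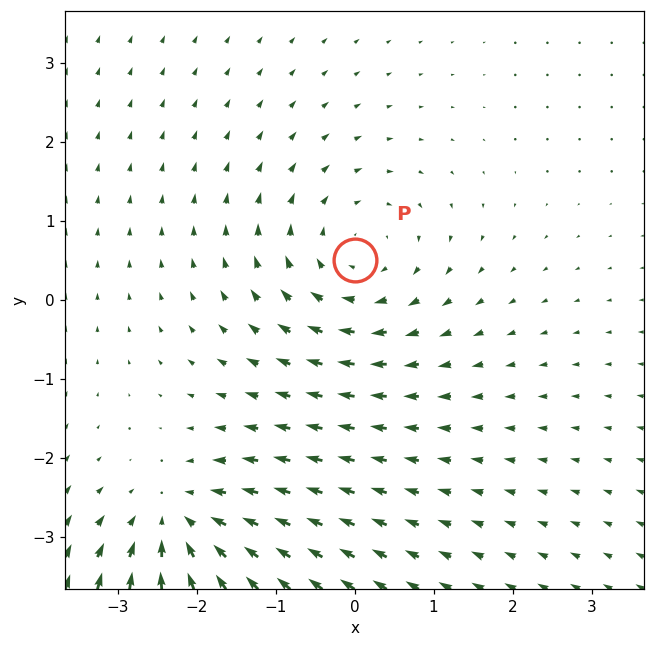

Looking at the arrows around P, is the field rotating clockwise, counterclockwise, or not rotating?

clockwise

Near P at (0.0, 0.5) the arrows circulate clockwise. The curl (z-component) there is about -4; negative curl means clockwise rotation.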